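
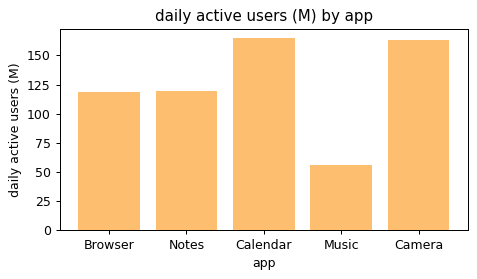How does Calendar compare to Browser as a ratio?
Calendar ≈ 160, Browser ≈ 120; 160/120 ≈ 1.33.

≈ 1.33×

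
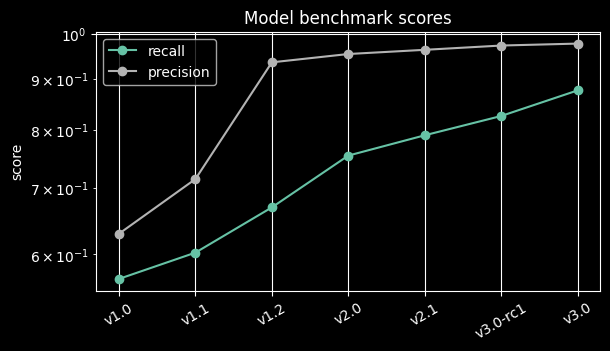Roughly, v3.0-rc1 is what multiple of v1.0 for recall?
v3.0-rc1 ≈ 0.85, v1.0 ≈ 0.55; 0.85/0.55 ≈ 1.55.

≈ 1.55×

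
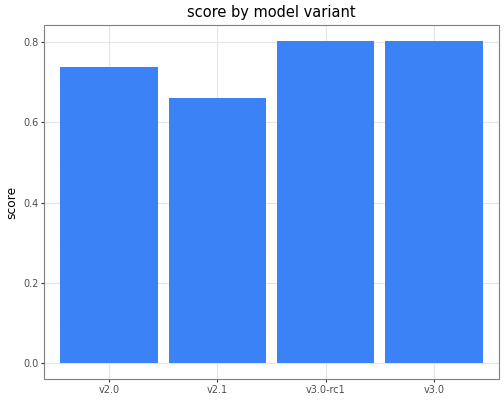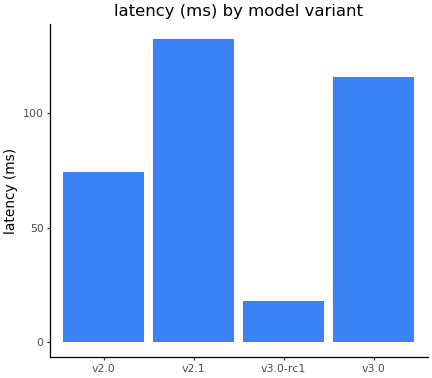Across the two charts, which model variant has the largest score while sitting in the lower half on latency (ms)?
Chart 2 median latency (ms) ≈ 100; below-median model variants: v2.0, v3.0-rc1. Among those, v3.0-rc1 has the highest score (≈ 0.8).

v3.0-rc1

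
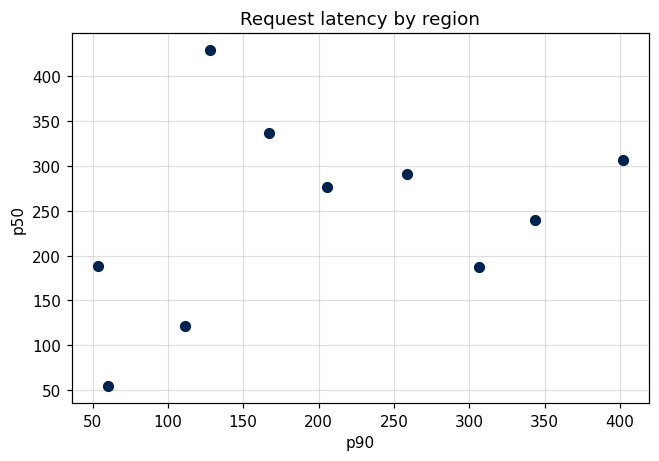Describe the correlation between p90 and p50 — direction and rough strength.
Points are positively correlated; weak (|r| ≈ 0.3).

positive, weak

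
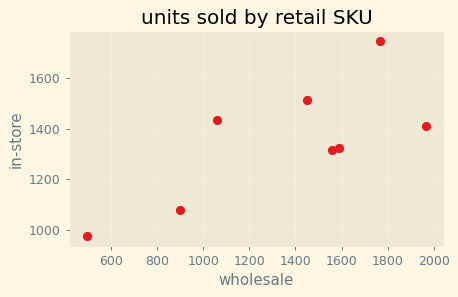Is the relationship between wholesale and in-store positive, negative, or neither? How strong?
positive, strong

Points are positively correlated; strong (|r| ≈ 0.8).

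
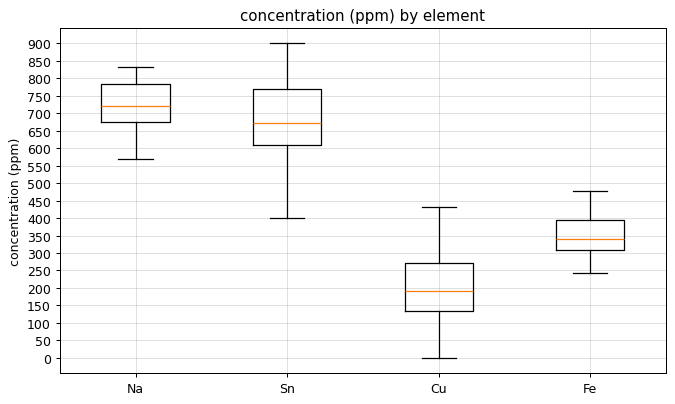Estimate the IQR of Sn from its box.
≈ 150

Q3 ≈ 750, Q1 ≈ 600; IQR ≈ 150.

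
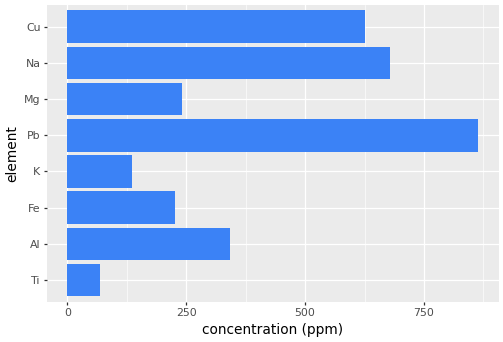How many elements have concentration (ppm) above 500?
3

Above 500: Pb, Na, Cu.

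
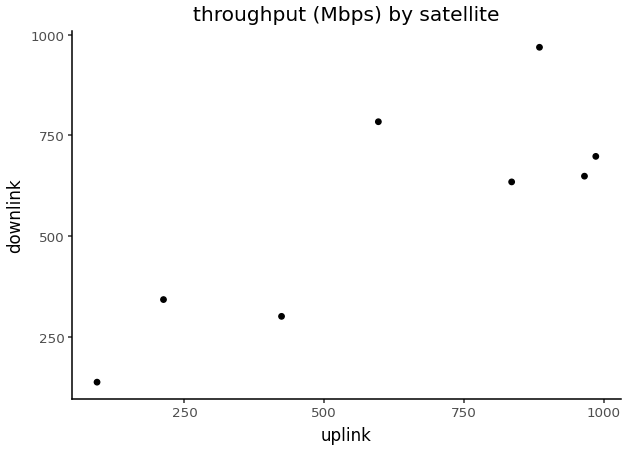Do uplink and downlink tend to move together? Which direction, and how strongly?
Points are positively correlated; strong (|r| ≈ 0.8).

positive, strong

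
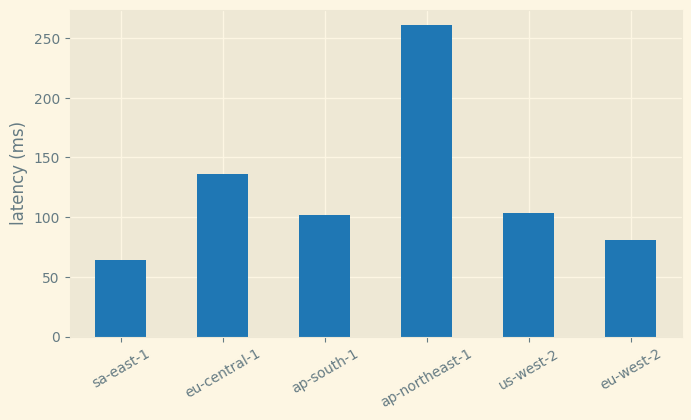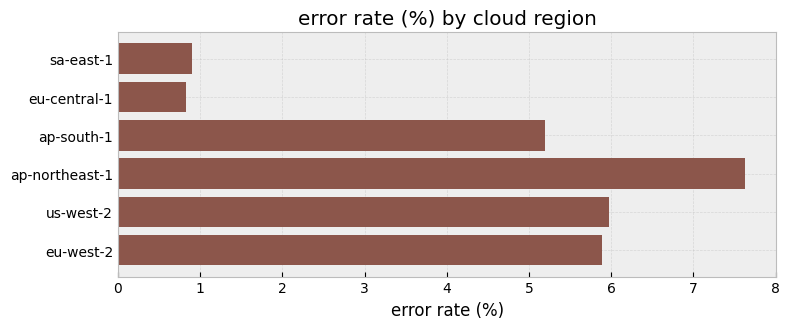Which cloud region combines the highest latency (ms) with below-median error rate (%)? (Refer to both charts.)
Chart 2 median error rate (%) ≈ 6; below-median cloud regions: sa-east-1, eu-central-1, ap-south-1. Among those, eu-central-1 has the highest latency (ms) (≈ 125).

eu-central-1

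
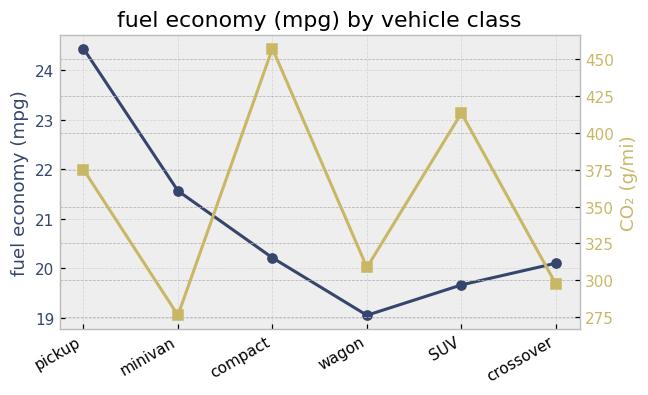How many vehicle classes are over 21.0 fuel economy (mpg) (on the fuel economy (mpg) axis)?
Above 21.0: pickup, minivan.

2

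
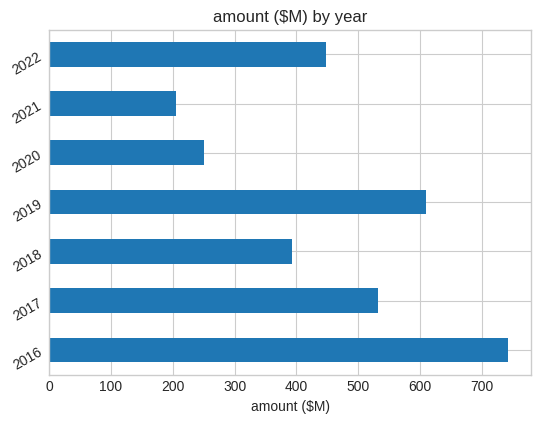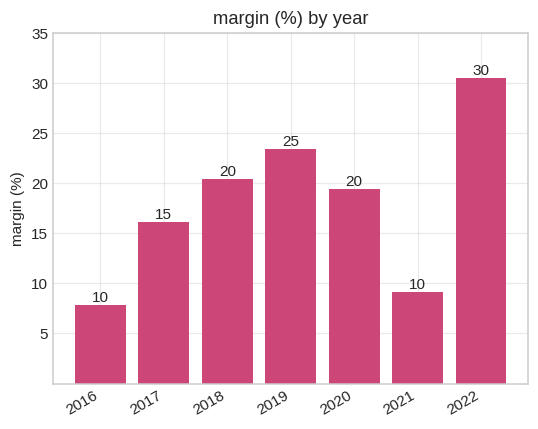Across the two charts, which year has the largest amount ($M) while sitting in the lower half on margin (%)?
2016

Chart 2 median margin (%) ≈ 20; below-median years: 2016, 2017, 2021. Among those, 2016 has the highest amount ($M) (≈ 700).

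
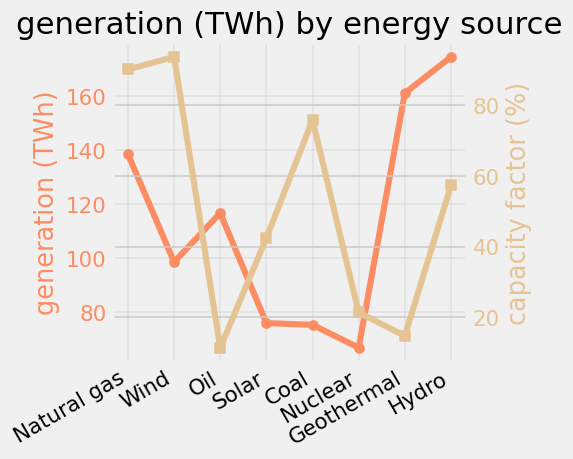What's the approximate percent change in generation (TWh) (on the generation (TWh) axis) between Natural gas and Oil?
Natural gas ≈ 140, Oil ≈ 120; (120 − 140) / 140 ≈ -14.3%.

≈ -14.3%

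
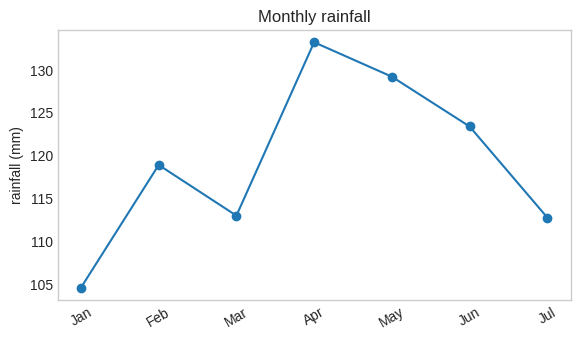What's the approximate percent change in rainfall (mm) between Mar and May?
≈ +13%

Mar ≈ 115, May ≈ 130; (130 − 115) / 115 ≈ +13%.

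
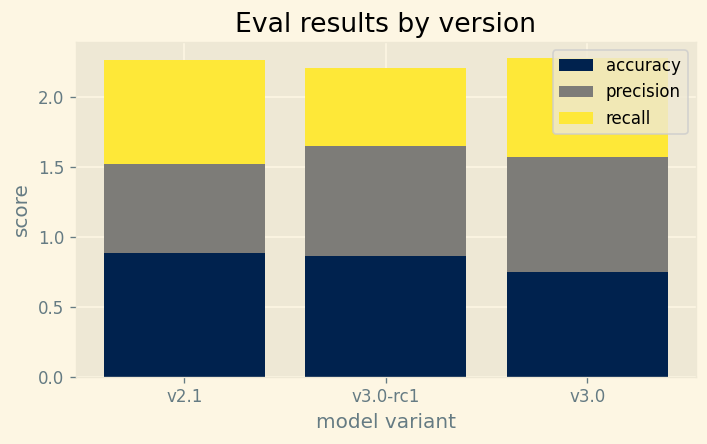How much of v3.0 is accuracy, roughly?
≈ 0.8

accuracy top ≈ 0.8, bottom ≈ 0.0; segment ≈ 0.8.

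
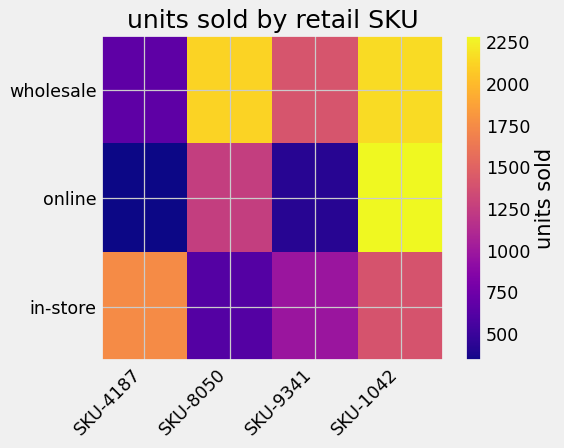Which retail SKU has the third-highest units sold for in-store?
Top 4 for in-store: SKU-4187 ≈ 1800, SKU-1042 ≈ 1400, SKU-9341 ≈ 1000, SKU-8050 ≈ 600.

SKU-9341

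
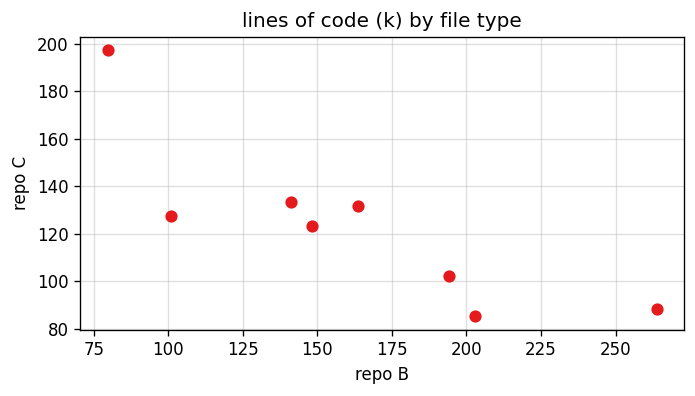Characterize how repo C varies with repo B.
negative, strong

Points are negatively correlated; strong (|r| ≈ 0.8).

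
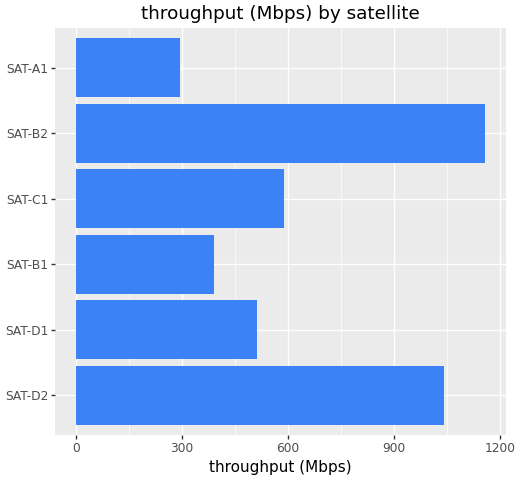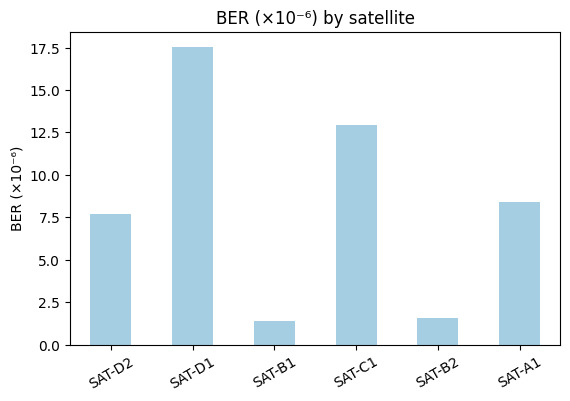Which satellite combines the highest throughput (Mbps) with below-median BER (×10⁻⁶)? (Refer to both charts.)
SAT-B2

Chart 2 median BER (×10⁻⁶) ≈ 8; below-median satellites: SAT-D2, SAT-B1, SAT-B2. Among those, SAT-B2 has the highest throughput (Mbps) (≈ 1200).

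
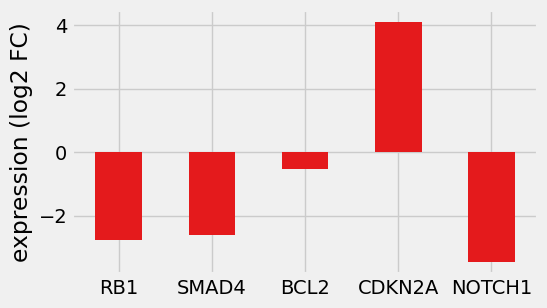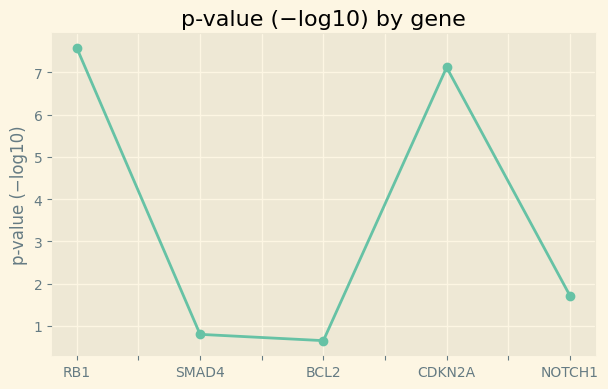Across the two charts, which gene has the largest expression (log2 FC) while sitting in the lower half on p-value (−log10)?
BCL2

Chart 2 median p-value (−log10) ≈ 2; below-median genes: SMAD4, BCL2. Among those, BCL2 has the highest expression (log2 FC) (≈ -0.5).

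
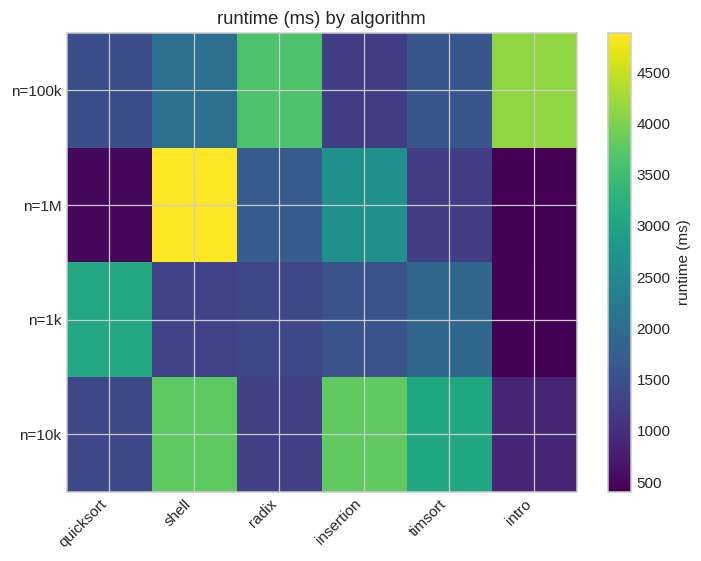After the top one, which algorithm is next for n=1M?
insertion

Top 3 for n=1M: shell ≈ 5000, insertion ≈ 2500, radix ≈ 1500.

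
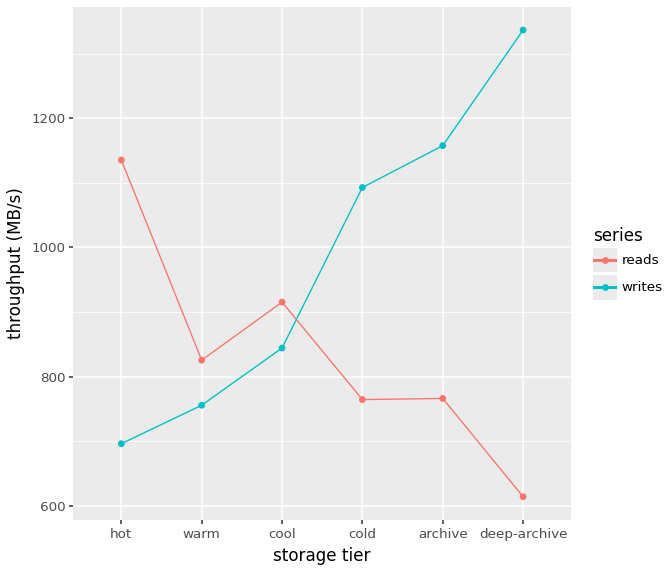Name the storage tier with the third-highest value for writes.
Top 4 for writes: deep-archive ≈ 1300, archive ≈ 1200, cold ≈ 1100, cool ≈ 800.

cold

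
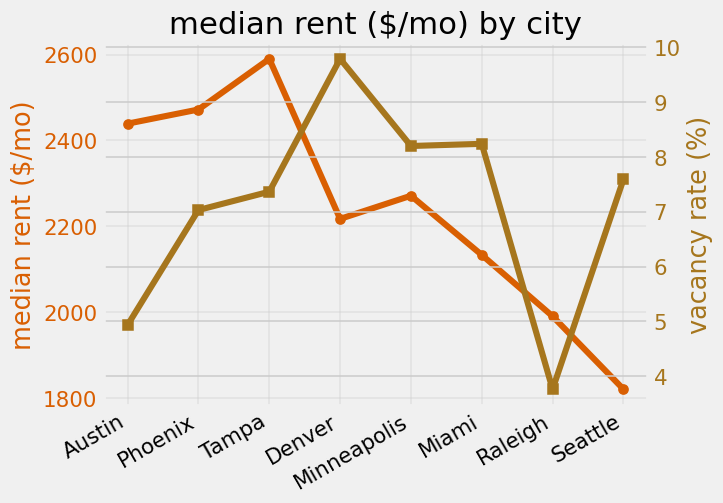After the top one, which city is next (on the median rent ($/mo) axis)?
Top 3 (on the median rent ($/mo) axis): Tampa ≈ 2600, Phoenix ≈ 2500, Austin ≈ 2400.

Phoenix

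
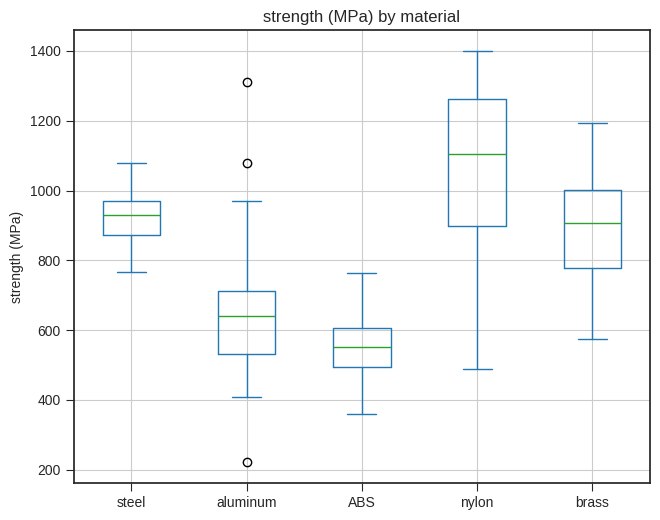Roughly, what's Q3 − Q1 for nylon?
Q3 ≈ 1250, Q1 ≈ 900; IQR ≈ 350.

≈ 350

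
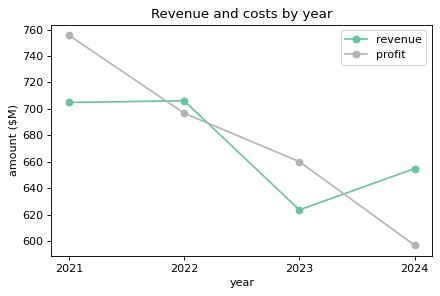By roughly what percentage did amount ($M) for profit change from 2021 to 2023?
≈ -13.2%

2021 ≈ 760, 2023 ≈ 660; (660 − 760) / 760 ≈ -13.2%.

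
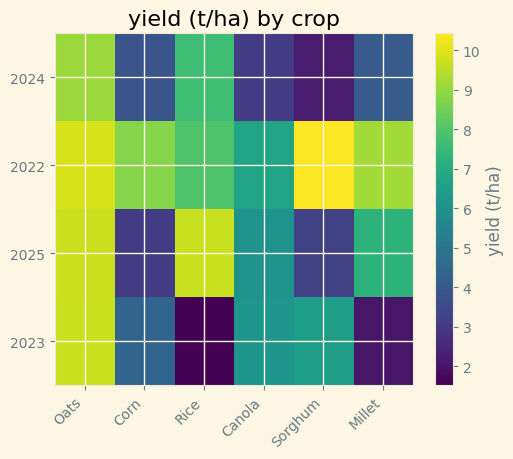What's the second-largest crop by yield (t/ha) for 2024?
Top 3 for 2024: Oats ≈ 9, Rice ≈ 8, Millet ≈ 4.

Rice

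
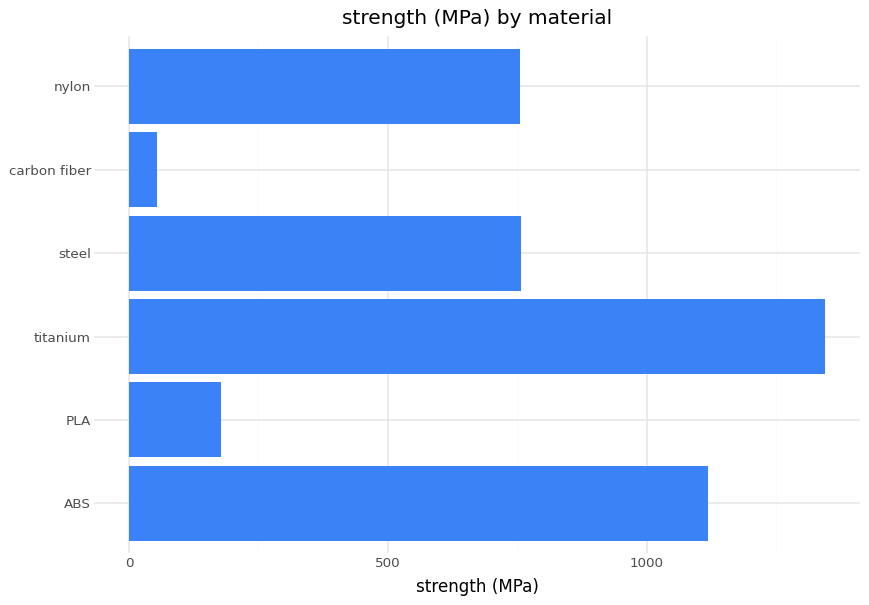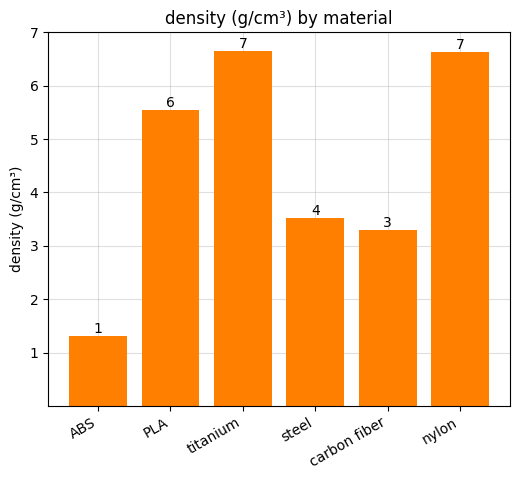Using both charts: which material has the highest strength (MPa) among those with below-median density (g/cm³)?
Chart 2 median density (g/cm³) ≈ 5; below-median materials: ABS, steel, carbon fiber. Among those, ABS has the highest strength (MPa) (≈ 1200).

ABS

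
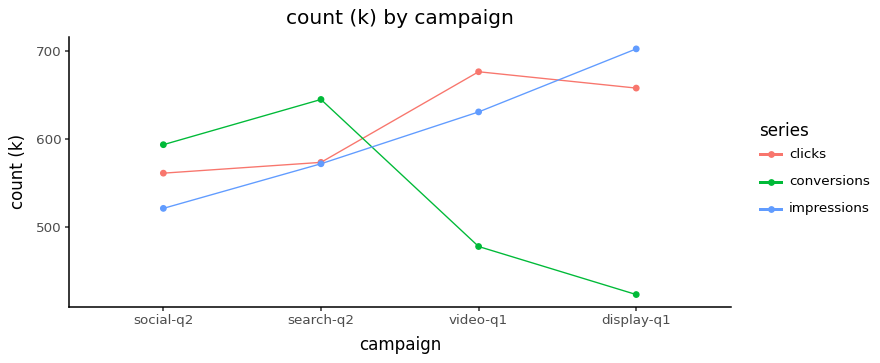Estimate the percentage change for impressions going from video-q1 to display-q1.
≈ +12%

video-q1 ≈ 625, display-q1 ≈ 700; (700 − 625) / 625 ≈ +12%.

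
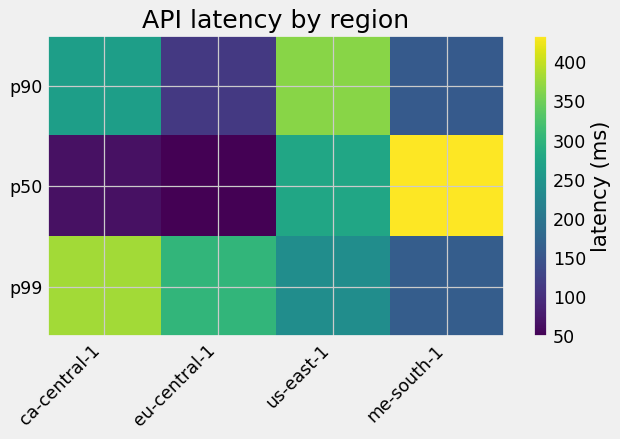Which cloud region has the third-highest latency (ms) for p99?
Top 4 for p99: ca-central-1 ≈ 400, eu-central-1 ≈ 300, us-east-1 ≈ 250, me-south-1 ≈ 150.

us-east-1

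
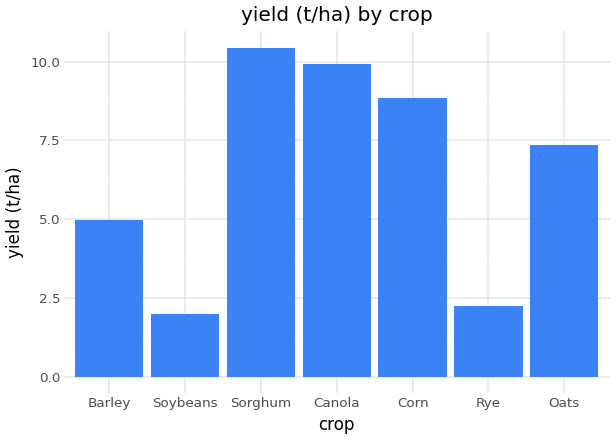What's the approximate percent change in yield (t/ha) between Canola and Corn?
≈ -10%

Canola ≈ 10, Corn ≈ 9; (9 − 10) / 10 ≈ -10%.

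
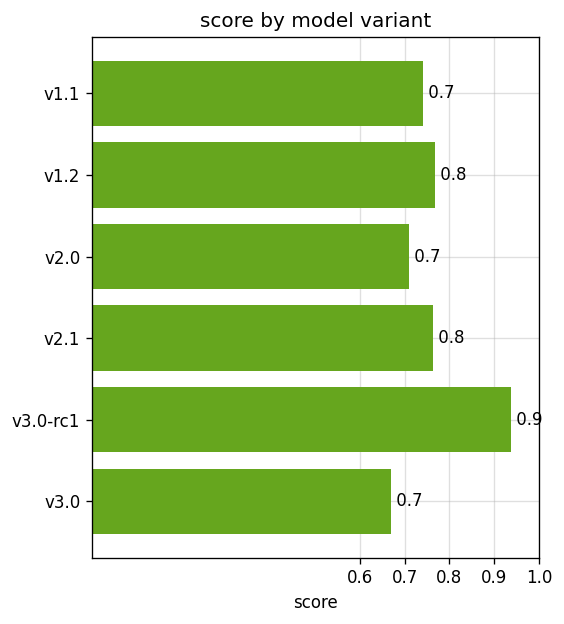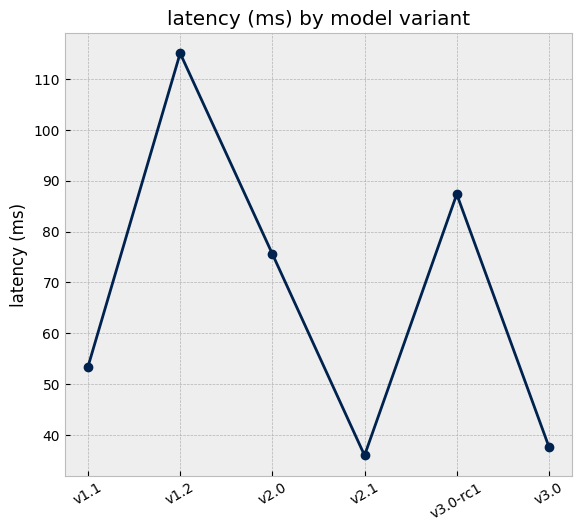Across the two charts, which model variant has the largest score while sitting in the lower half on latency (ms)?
v2.1

Chart 2 median latency (ms) ≈ 60; below-median model variants: v1.1, v2.1, v3.0. Among those, v2.1 has the highest score (≈ 0.8).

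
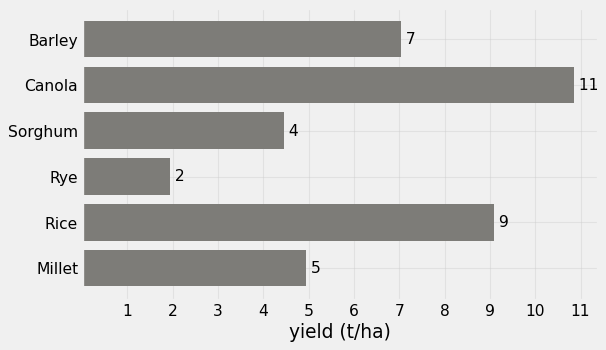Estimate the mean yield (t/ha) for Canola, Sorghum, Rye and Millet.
≈ 6

(11 + 4 + 2 + 5) / 4 ≈ 6.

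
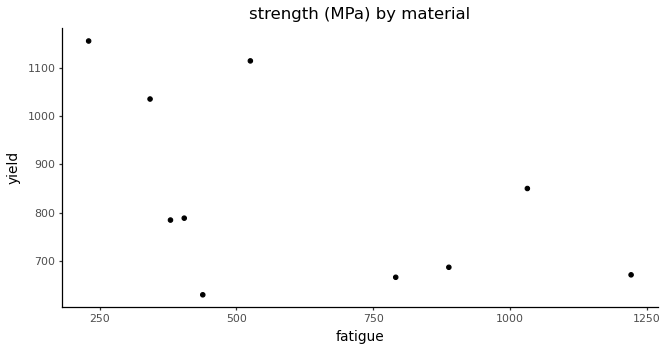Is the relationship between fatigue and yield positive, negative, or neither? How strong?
Points are negatively correlated; moderate (|r| ≈ 0.5).

negative, moderate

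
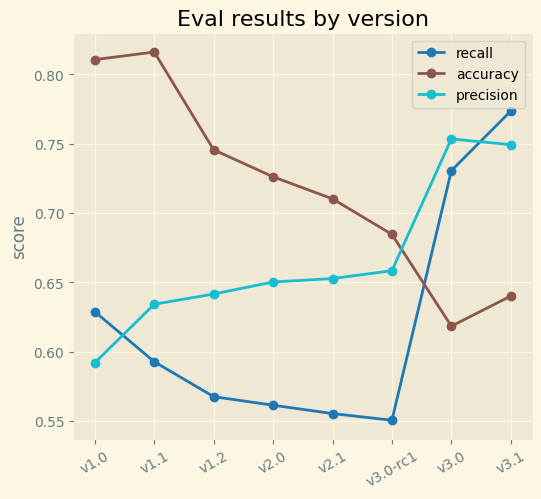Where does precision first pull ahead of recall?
v1.0: precision ≈ 0.60 vs recall ≈ 0.65 (not yet); v1.1: precision ≈ 0.65 vs recall ≈ 0.60 (first crossover).

v1.1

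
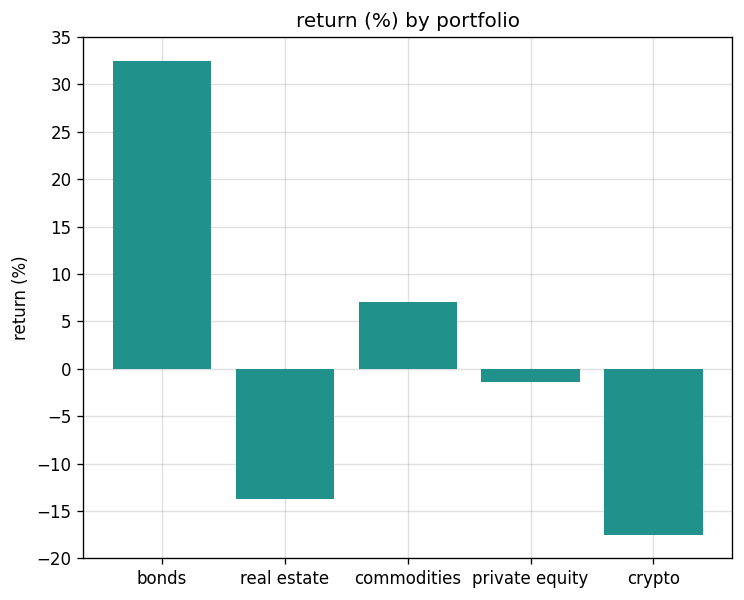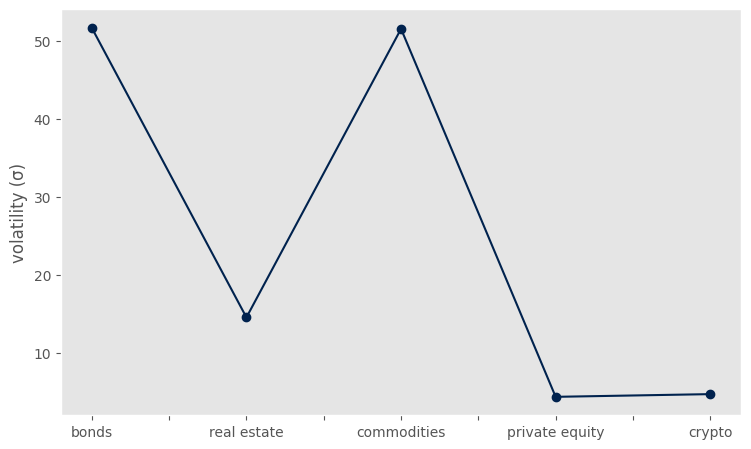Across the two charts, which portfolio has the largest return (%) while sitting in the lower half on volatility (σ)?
private equity

Chart 2 median volatility (σ) ≈ 15; below-median portfolios: private equity, crypto. Among those, private equity has the highest return (%) (≈ 0).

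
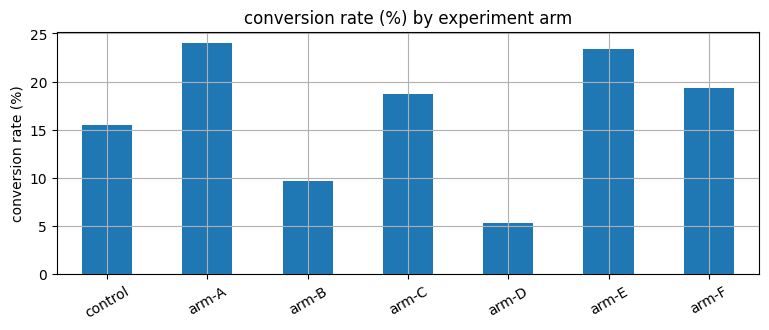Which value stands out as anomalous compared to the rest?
arm-D ≈ 6; the rest sit between ≈ 10 and ≈ 24.

arm-D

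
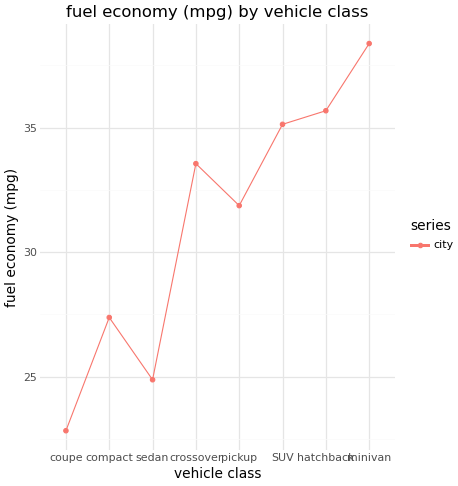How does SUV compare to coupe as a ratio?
≈ 1.64×

SUV ≈ 36, coupe ≈ 22; 36/22 ≈ 1.64.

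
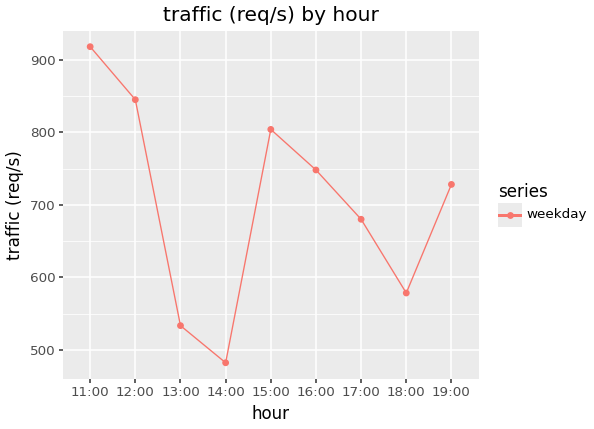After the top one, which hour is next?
12:00

Top 3: 11:00 ≈ 900, 12:00 ≈ 850, 15:00 ≈ 800.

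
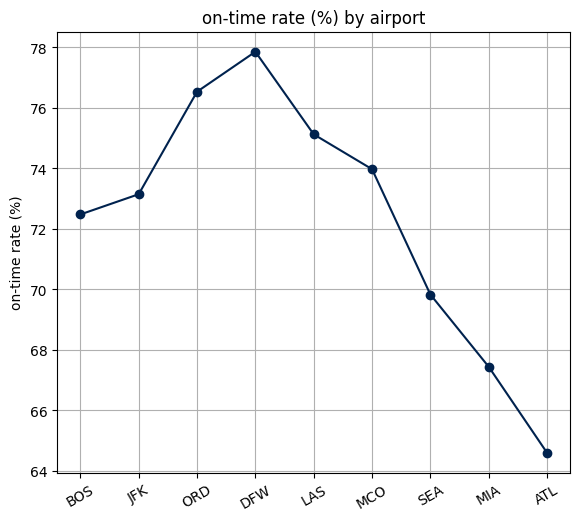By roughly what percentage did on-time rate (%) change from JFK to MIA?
≈ -8.1%

JFK ≈ 74, MIA ≈ 68; (68 − 74) / 74 ≈ -8.1%.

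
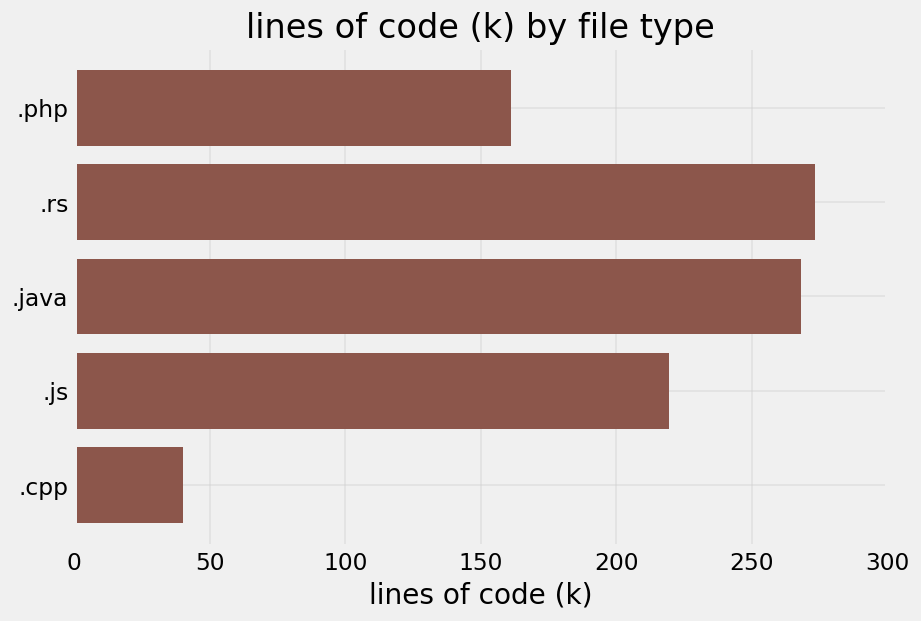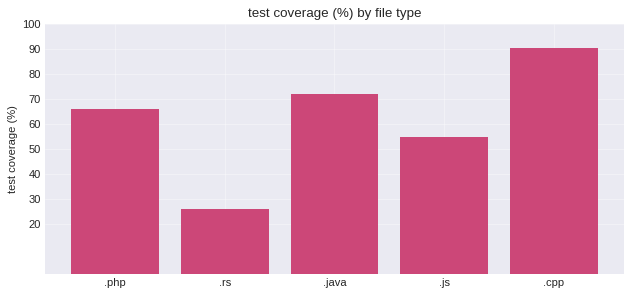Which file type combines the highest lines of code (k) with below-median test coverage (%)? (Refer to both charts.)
Chart 2 median test coverage (%) ≈ 70; below-median file types: .rs, .js. Among those, .rs has the highest lines of code (k) (≈ 250).

.rs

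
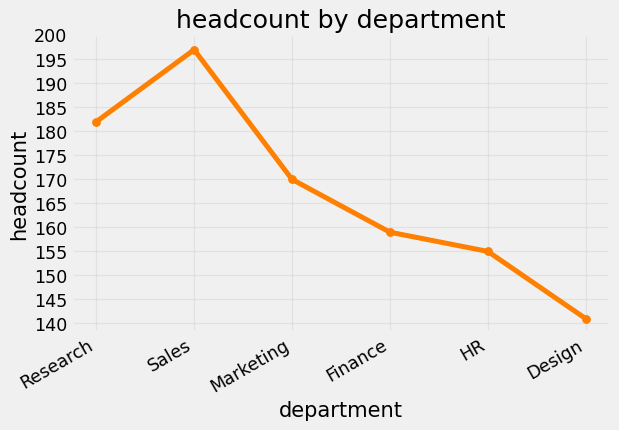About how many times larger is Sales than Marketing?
≈ 1.15×

Sales ≈ 195, Marketing ≈ 170; 195/170 ≈ 1.15.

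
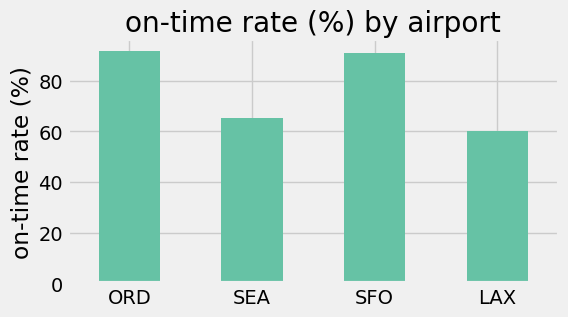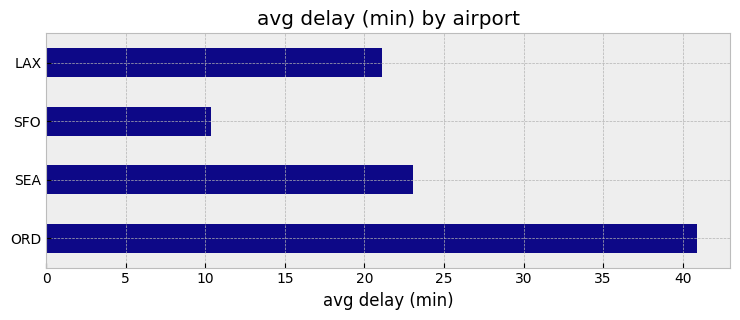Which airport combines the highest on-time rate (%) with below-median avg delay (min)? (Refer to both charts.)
SFO

Chart 2 median avg delay (min) ≈ 20; below-median airports: SFO, LAX. Among those, SFO has the highest on-time rate (%) (≈ 90).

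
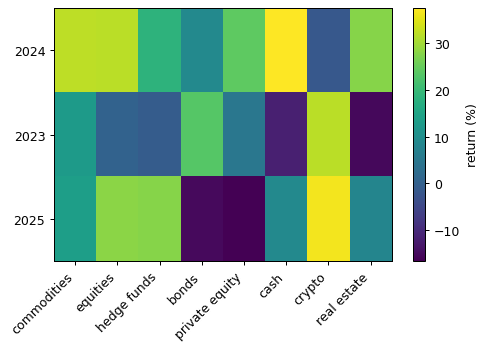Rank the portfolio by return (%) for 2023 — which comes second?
bonds

Top 3 for 2023: crypto ≈ 30, bonds ≈ 25, commodities ≈ 15.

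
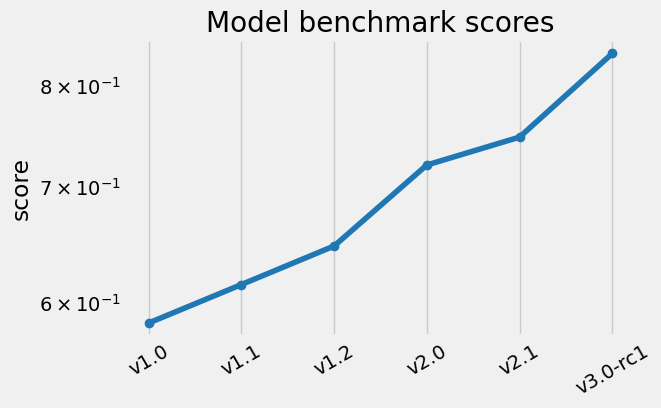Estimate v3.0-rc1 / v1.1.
≈ 1.42×

v3.0-rc1 ≈ 0.85, v1.1 ≈ 0.60; 0.85/0.60 ≈ 1.42.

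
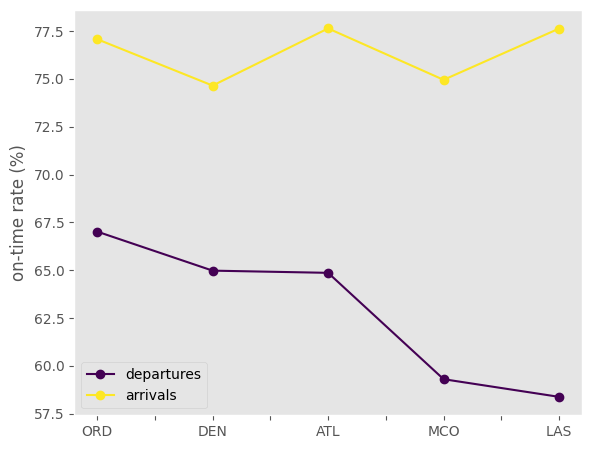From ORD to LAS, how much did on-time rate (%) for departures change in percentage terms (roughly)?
ORD ≈ 68, LAS ≈ 58; (58 − 68) / 68 ≈ -14.7%.

≈ -14.7%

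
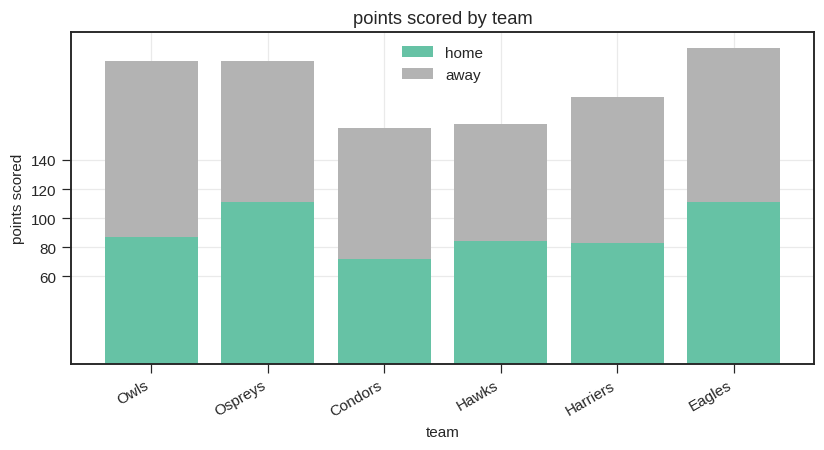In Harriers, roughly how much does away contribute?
away top ≈ 180, bottom ≈ 80; segment ≈ 100.

≈ 100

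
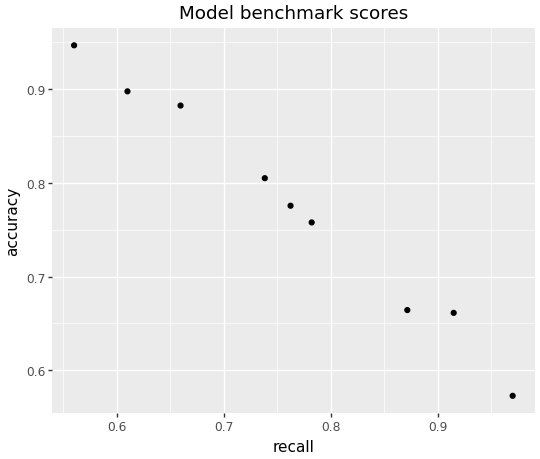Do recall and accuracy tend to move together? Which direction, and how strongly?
Points are negatively correlated; strong (|r| ≈ 1.0).

negative, strong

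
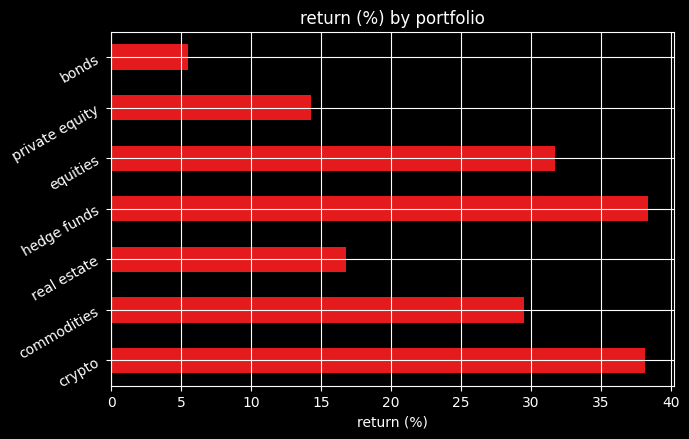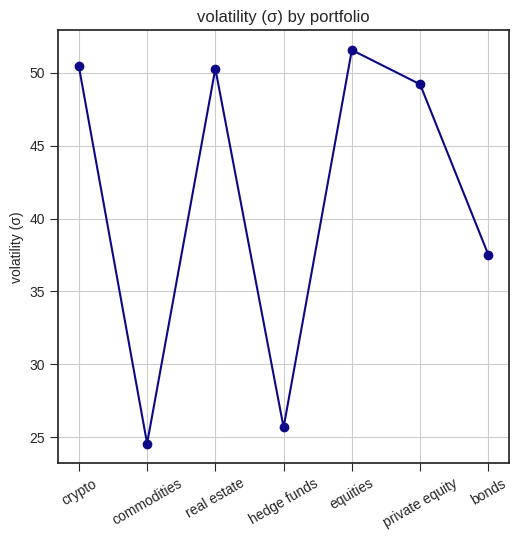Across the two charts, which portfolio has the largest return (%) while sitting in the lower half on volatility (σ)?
Chart 2 median volatility (σ) ≈ 50; below-median portfolios: commodities, hedge funds, bonds. Among those, hedge funds has the highest return (%) (≈ 40).

hedge funds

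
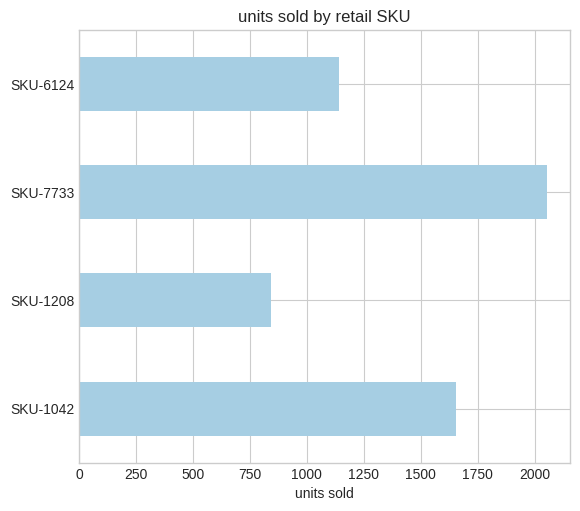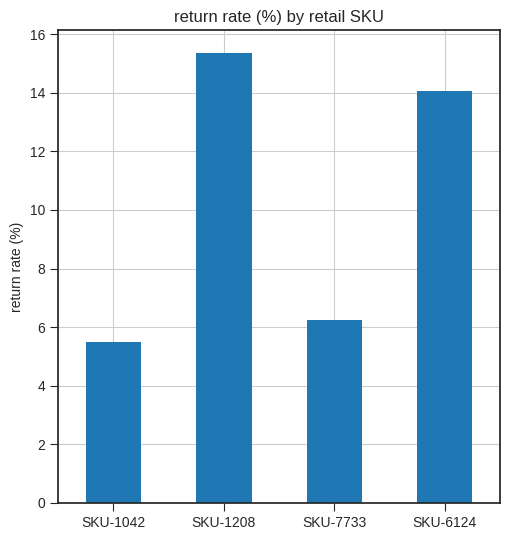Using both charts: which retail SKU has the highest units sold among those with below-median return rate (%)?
SKU-7733

Chart 2 median return rate (%) ≈ 10; below-median retail SKUs: SKU-1042, SKU-7733. Among those, SKU-7733 has the highest units sold (≈ 2000).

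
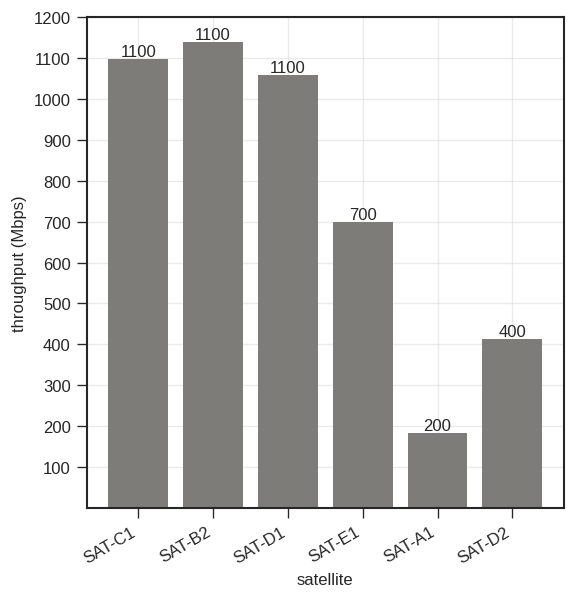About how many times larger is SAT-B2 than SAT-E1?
≈ 1.57×

SAT-B2 ≈ 1100, SAT-E1 ≈ 700; 1100/700 ≈ 1.57.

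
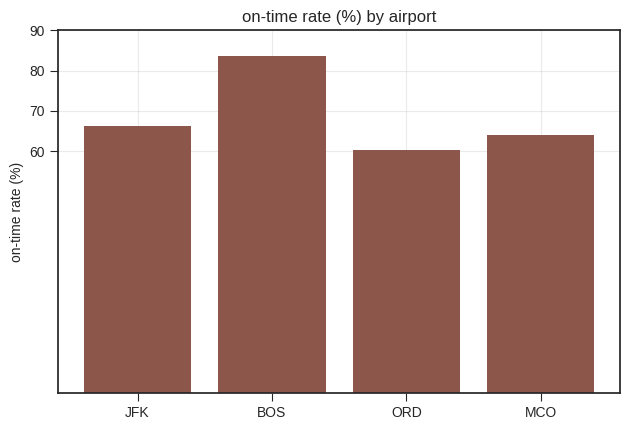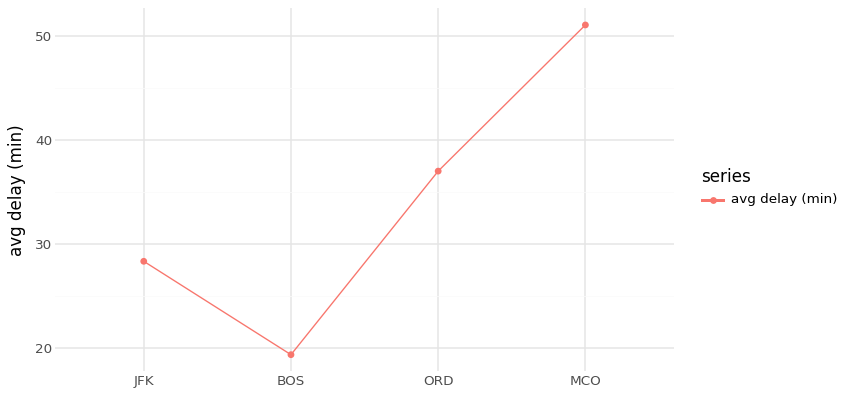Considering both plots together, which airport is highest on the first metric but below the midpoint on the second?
BOS

Chart 2 median avg delay (min) ≈ 35; below-median airports: JFK, BOS. Among those, BOS has the highest on-time rate (%) (≈ 80).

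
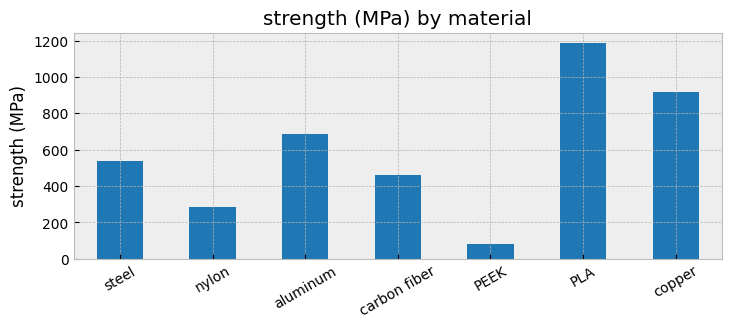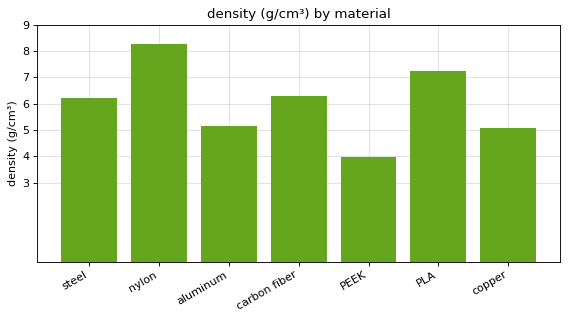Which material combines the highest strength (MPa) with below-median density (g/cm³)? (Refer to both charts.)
Chart 2 median density (g/cm³) ≈ 6; below-median materials: aluminum, PEEK, copper. Among those, copper has the highest strength (MPa) (≈ 1000).

copper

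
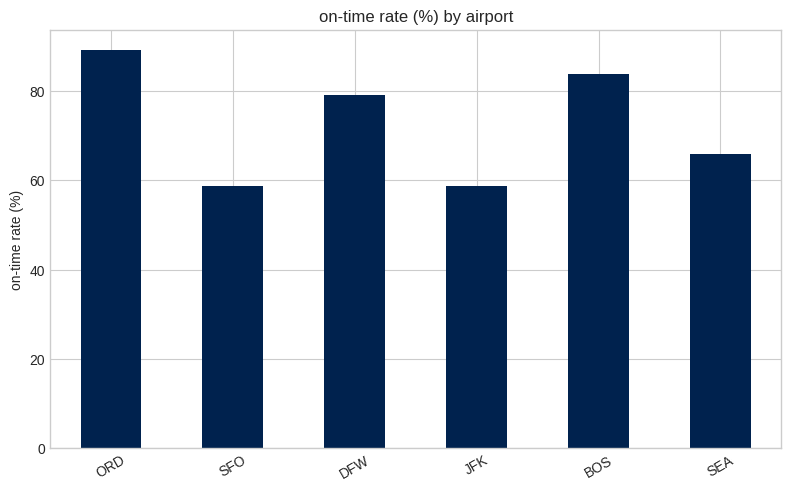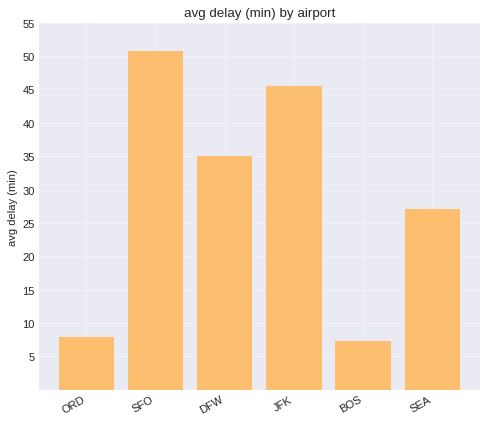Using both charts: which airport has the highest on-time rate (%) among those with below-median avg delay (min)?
Chart 2 median avg delay (min) ≈ 30; below-median airports: ORD, BOS, SEA. Among those, ORD has the highest on-time rate (%) (≈ 90).

ORD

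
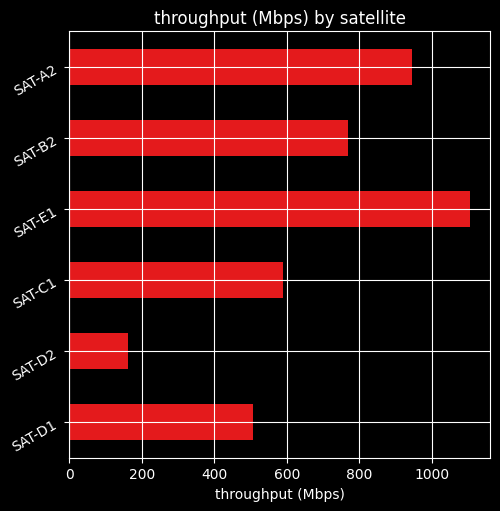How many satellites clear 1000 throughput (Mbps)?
Above 1000: SAT-E1.

1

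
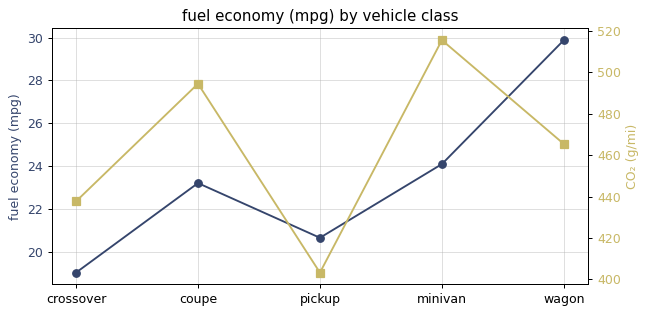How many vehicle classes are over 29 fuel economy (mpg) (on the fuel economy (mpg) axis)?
Above 29: wagon.

1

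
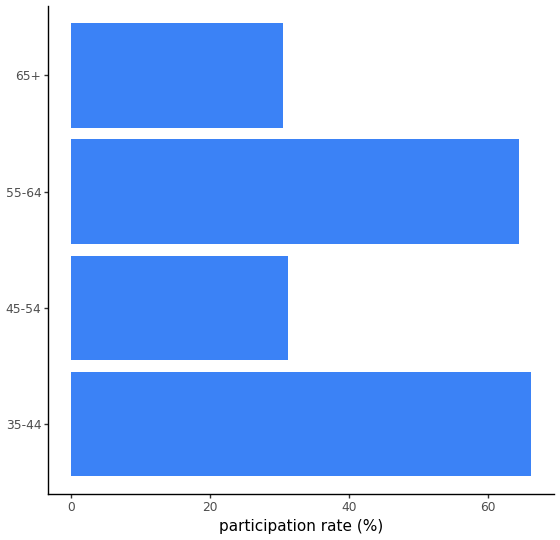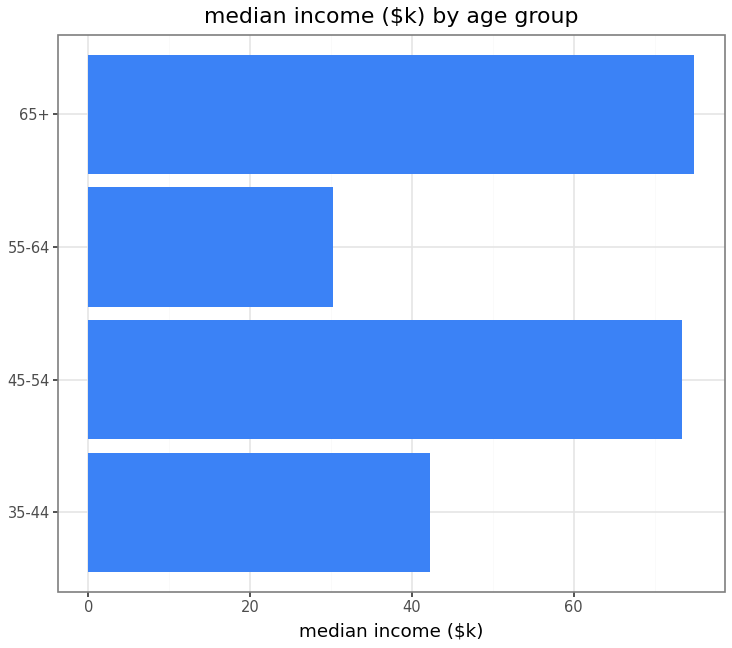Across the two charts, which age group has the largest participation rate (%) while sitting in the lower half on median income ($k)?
35-44

Chart 2 median median income ($k) ≈ 60; below-median age groups: 35-44, 55-64. Among those, 35-44 has the highest participation rate (%) (≈ 70).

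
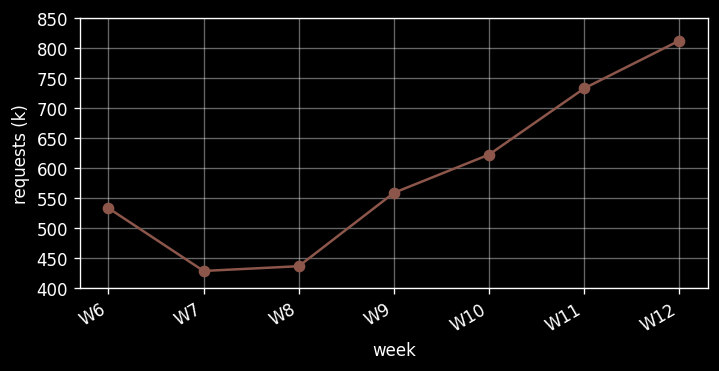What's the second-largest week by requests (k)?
Top 3: W12 ≈ 800, W11 ≈ 750, W10 ≈ 600.

W11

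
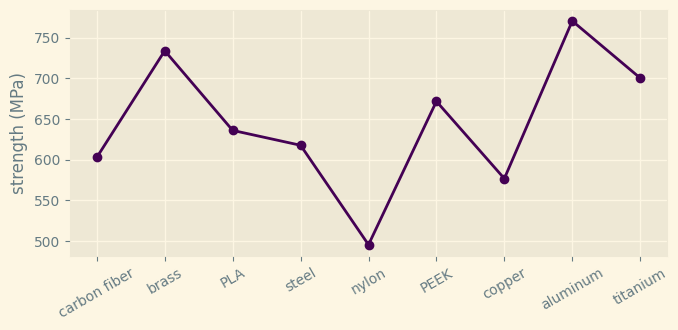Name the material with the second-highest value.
Top 3: aluminum ≈ 775, brass ≈ 725, titanium ≈ 700.

brass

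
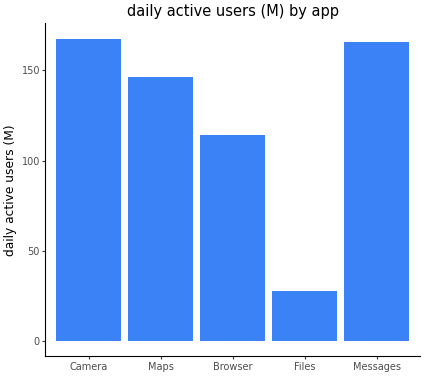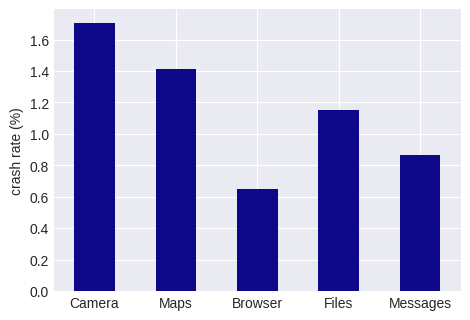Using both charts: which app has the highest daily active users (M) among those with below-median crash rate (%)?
Messages

Chart 2 median crash rate (%) ≈ 1.2; below-median apps: Browser, Messages. Among those, Messages has the highest daily active users (M) (≈ 160).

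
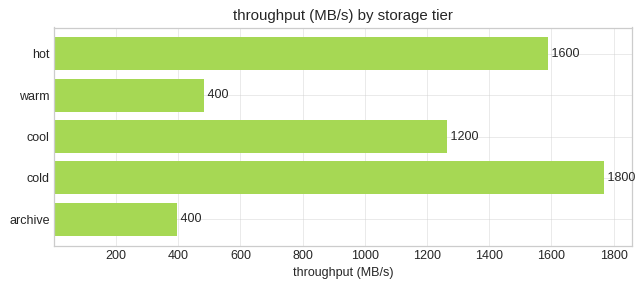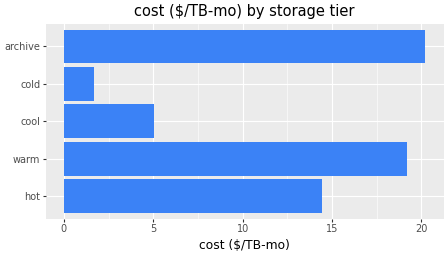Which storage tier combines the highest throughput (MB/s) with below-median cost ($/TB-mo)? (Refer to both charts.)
Chart 2 median cost ($/TB-mo) ≈ 14; below-median storage tiers: cool, cold. Among those, cold has the highest throughput (MB/s) (≈ 1800).

cold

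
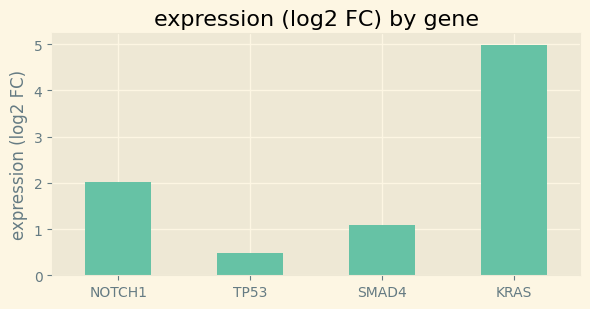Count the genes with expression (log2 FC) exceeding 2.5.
Above 2.5: KRAS.

1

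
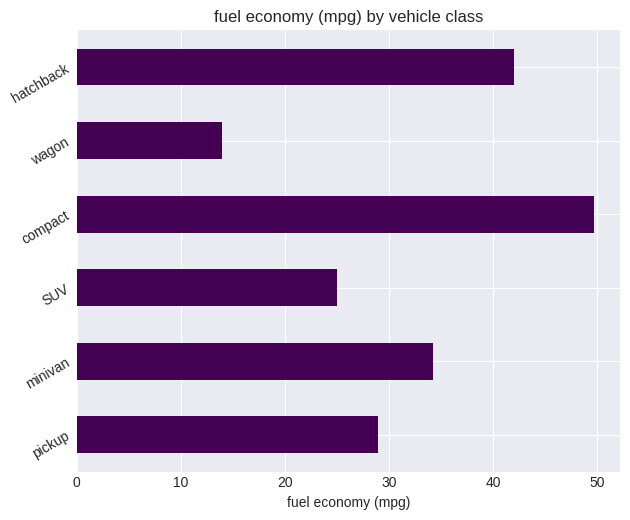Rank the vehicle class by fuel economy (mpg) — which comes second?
hatchback

Top 3: compact ≈ 50, hatchback ≈ 40, minivan ≈ 35.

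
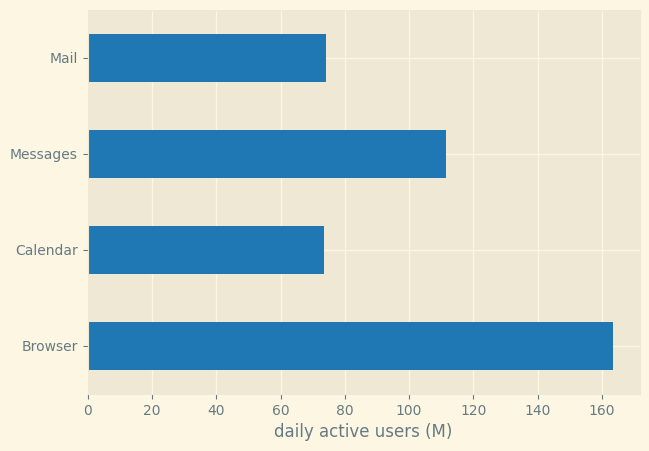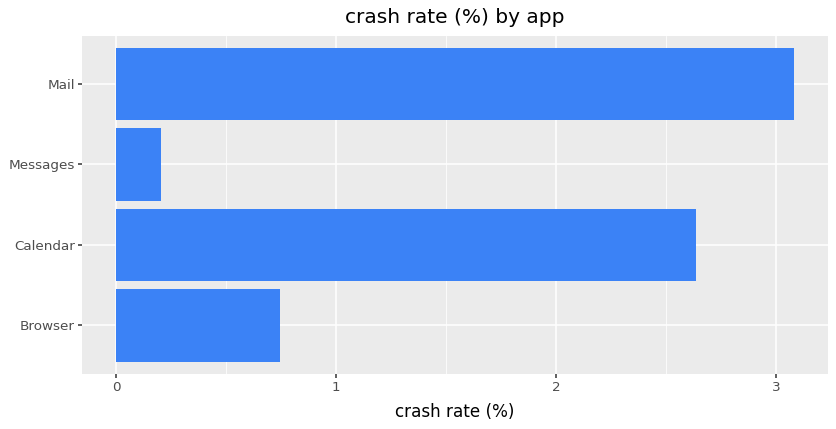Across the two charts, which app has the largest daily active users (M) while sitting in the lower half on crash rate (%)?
Browser

Chart 2 median crash rate (%) ≈ 1.5; below-median apps: Browser, Messages. Among those, Browser has the highest daily active users (M) (≈ 160).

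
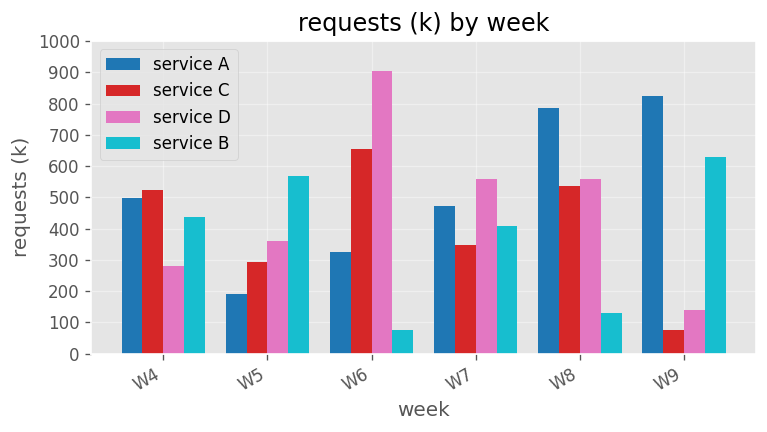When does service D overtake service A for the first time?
W5

W4: service D ≈ 300 vs service A ≈ 500 (not yet); W5: service D ≈ 400 vs service A ≈ 200 (first crossover).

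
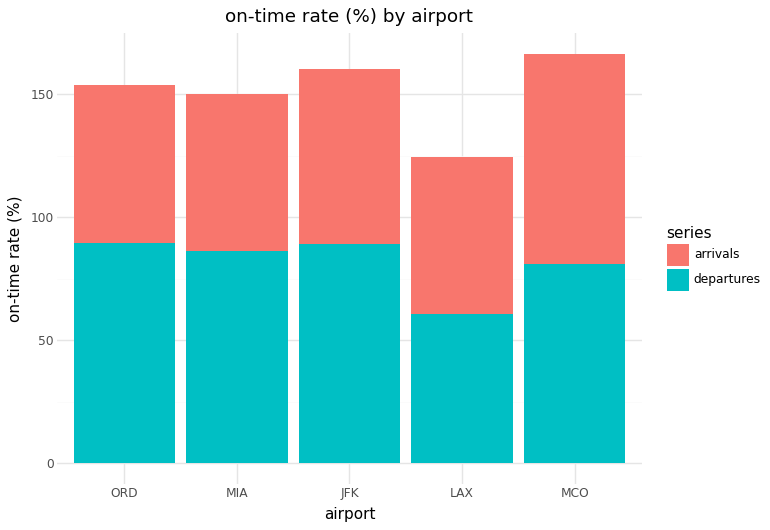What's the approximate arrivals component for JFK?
≈ 80

arrivals top ≈ 160, bottom ≈ 80; segment ≈ 80.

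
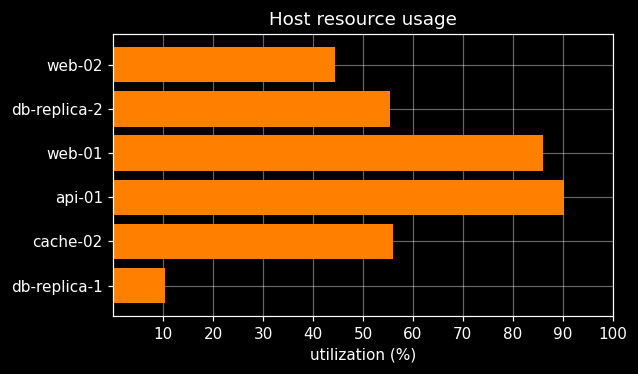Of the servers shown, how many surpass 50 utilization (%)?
4

Above 50: db-replica-2, web-01, api-01, cache-02.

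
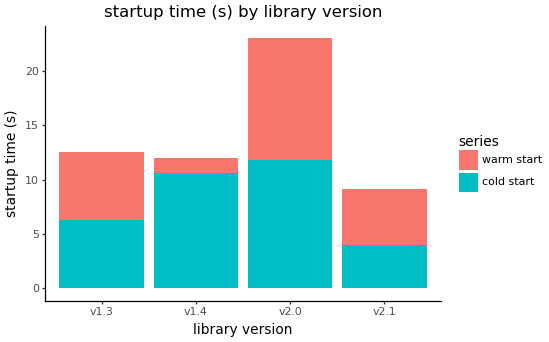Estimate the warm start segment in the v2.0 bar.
≈ 10

warm start top ≈ 22, bottom ≈ 12; segment ≈ 10.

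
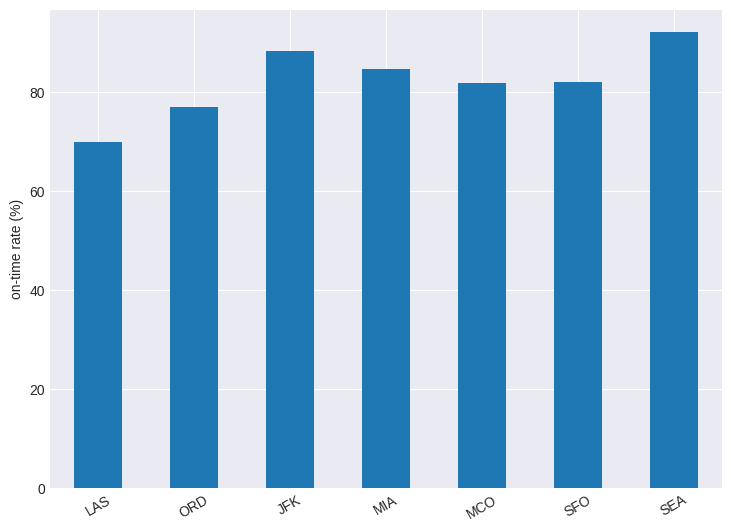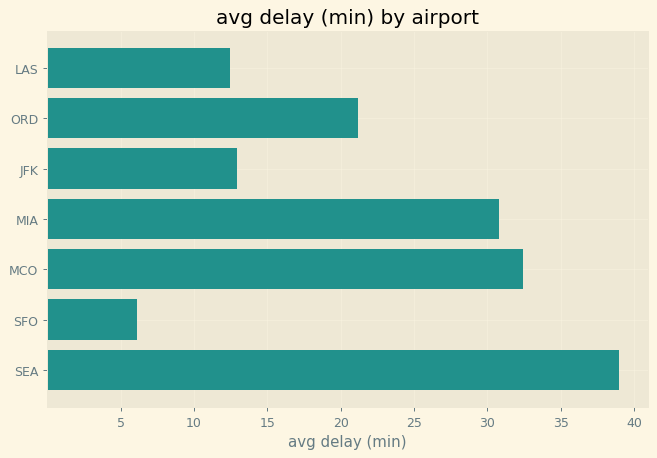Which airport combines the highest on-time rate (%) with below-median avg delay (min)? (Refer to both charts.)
Chart 2 median avg delay (min) ≈ 20; below-median airports: LAS, JFK, SFO. Among those, JFK has the highest on-time rate (%) (≈ 90).

JFK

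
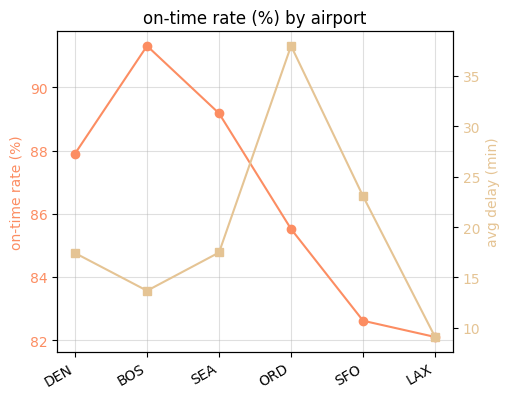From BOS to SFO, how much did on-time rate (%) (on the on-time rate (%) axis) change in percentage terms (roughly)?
BOS ≈ 91, SFO ≈ 83; (83 − 91) / 91 ≈ -8.8%.

≈ -8.8%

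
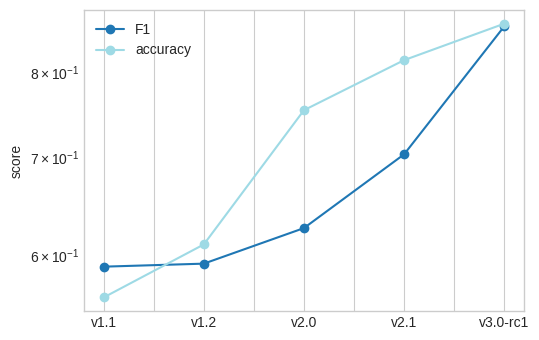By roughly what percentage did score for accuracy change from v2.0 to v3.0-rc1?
v2.0 ≈ 0.75, v3.0-rc1 ≈ 0.85; (0.85 − 0.75) / 0.75 ≈ +13.3%.

≈ +13.3%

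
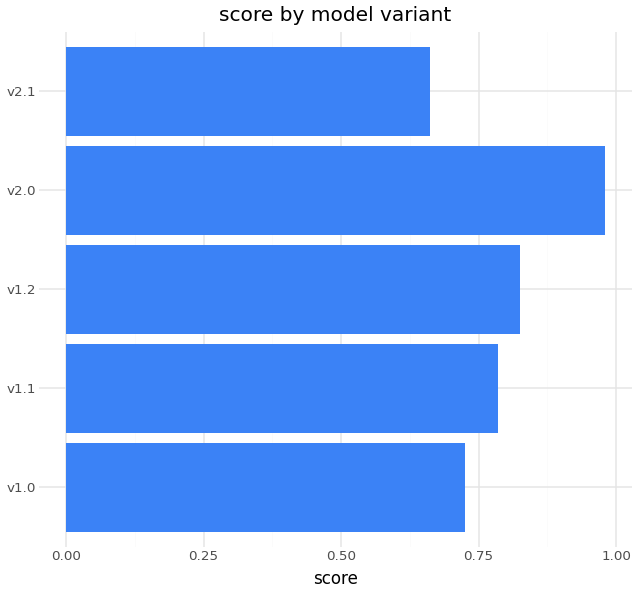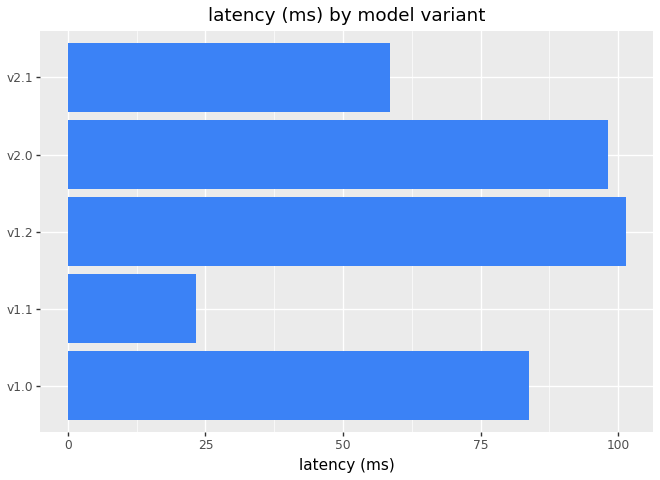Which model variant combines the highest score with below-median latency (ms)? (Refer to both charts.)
Chart 2 median latency (ms) ≈ 80; below-median model variants: v1.1, v2.1. Among those, v1.1 has the highest score (≈ 0.8).

v1.1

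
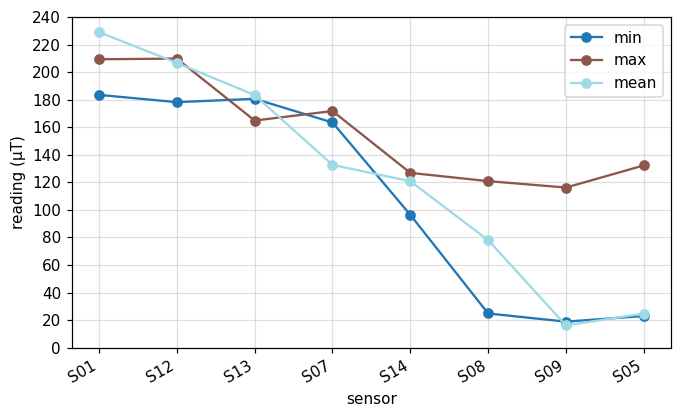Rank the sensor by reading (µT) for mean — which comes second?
S12

Top 3 for mean: S01 ≈ 220, S12 ≈ 200, S13 ≈ 180.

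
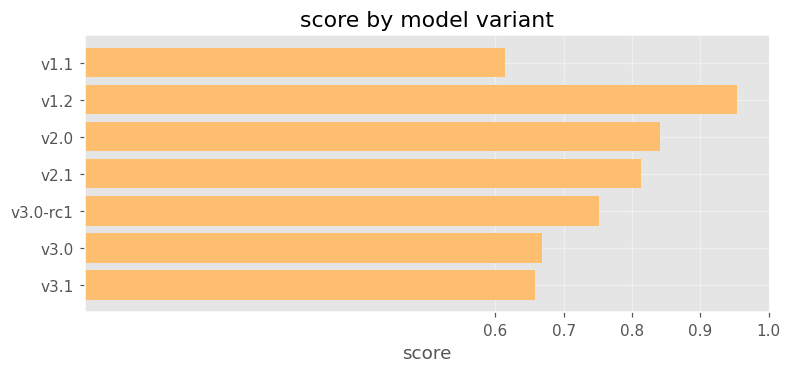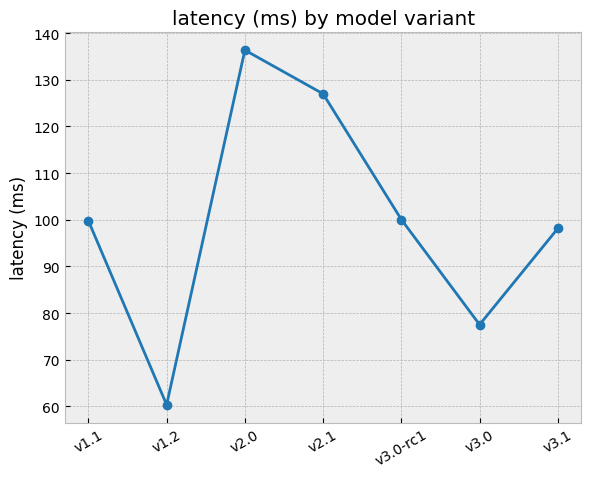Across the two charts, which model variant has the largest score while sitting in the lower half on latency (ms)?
Chart 2 median latency (ms) ≈ 100; below-median model variants: v1.2, v3.0, v3.1. Among those, v1.2 has the highest score (≈ 1).

v1.2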